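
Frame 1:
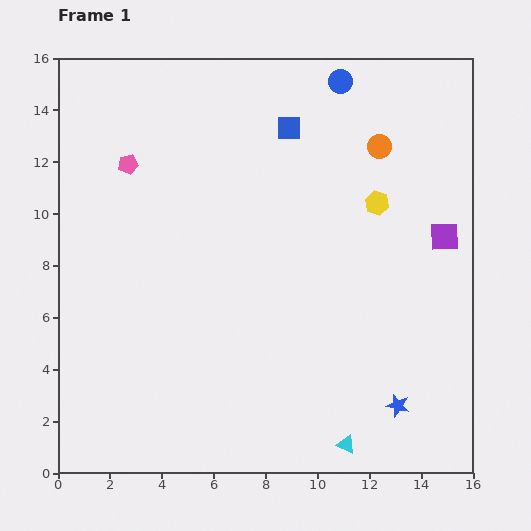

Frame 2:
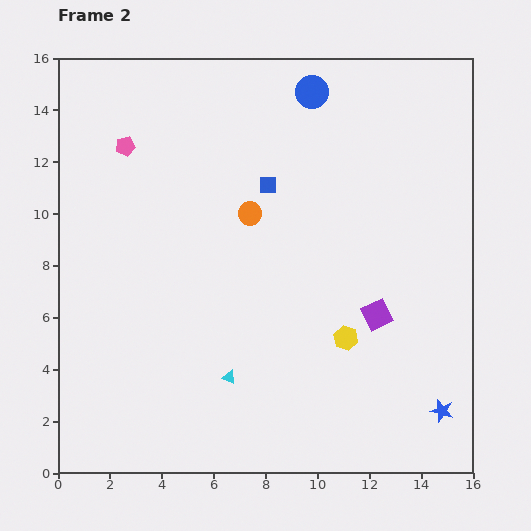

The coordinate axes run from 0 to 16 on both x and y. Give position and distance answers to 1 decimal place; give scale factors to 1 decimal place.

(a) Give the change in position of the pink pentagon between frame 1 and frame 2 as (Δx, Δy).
(-0.1, 0.7)

The pink pentagon was at (2.7, 11.9) in frame 1 and (2.6, 12.6) in frame 2.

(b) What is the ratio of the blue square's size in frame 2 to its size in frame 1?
0.7×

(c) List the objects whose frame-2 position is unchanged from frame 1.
none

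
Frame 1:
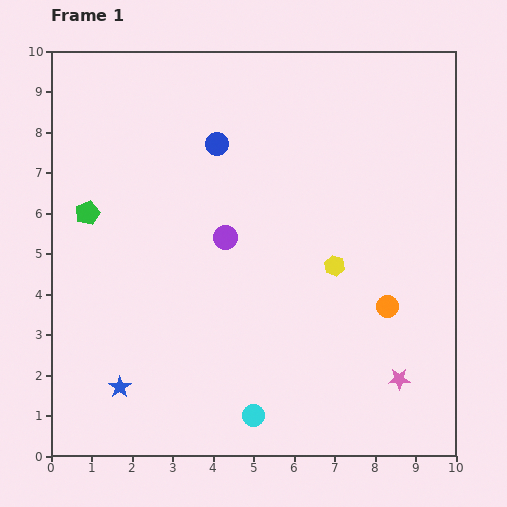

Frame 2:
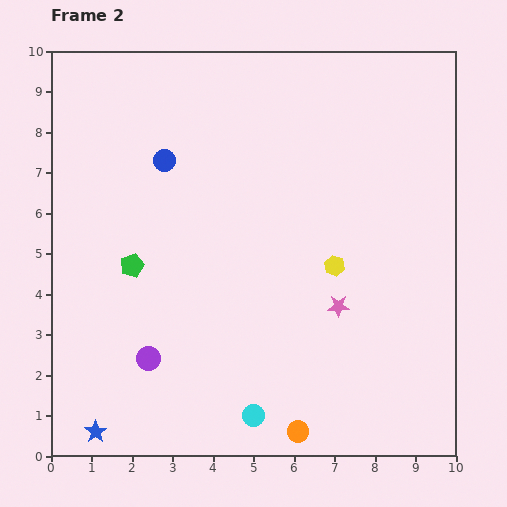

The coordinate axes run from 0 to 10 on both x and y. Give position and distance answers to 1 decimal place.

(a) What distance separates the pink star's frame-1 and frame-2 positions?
2.3

The pink star moved from (8.6, 1.9) to (7.1, 3.7), a distance of √(1.5² + 1.8²) ≈ 2.3.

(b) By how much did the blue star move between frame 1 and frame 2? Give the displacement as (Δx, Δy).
(-0.6, -1.1)

The blue star was at (1.7, 1.7) in frame 1 and (1.1, 0.6) in frame 2.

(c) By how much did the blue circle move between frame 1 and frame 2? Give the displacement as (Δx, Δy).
(-1.3, -0.4)

The blue circle was at (4.1, 7.7) in frame 1 and (2.8, 7.3) in frame 2.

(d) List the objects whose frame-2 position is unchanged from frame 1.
the cyan circle, the yellow hexagon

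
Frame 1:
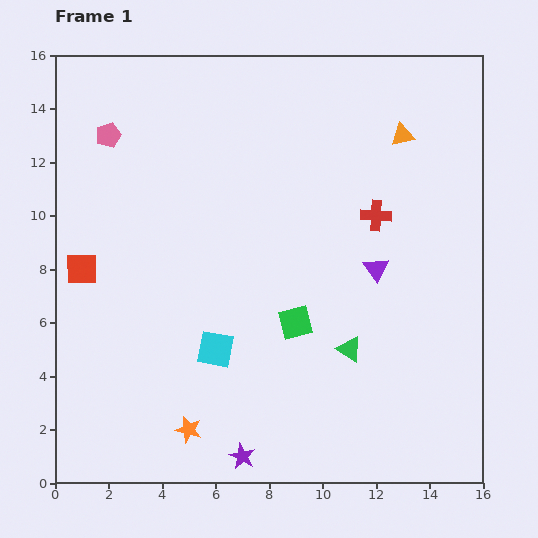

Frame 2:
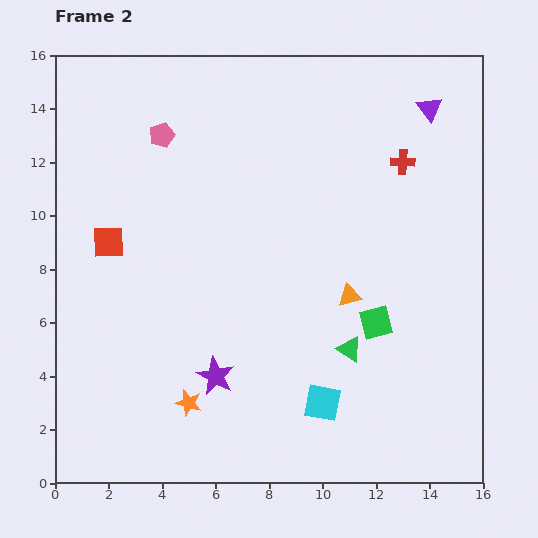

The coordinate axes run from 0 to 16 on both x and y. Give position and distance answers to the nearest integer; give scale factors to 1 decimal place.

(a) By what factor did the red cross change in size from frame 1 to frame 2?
0.8×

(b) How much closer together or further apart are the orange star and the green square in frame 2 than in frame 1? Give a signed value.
+2

Distance in frame 1: 6. Distance in frame 2: 8.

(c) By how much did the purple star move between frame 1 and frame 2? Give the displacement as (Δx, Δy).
(-1, 3)

The purple star was at (7, 1) in frame 1 and (6, 4) in frame 2.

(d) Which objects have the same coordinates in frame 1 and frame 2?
the green triangle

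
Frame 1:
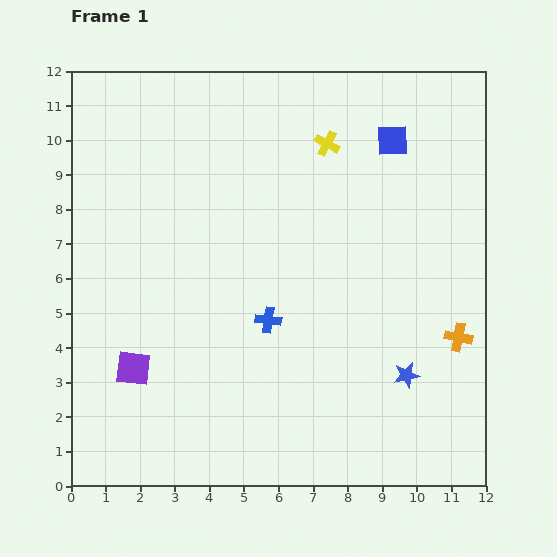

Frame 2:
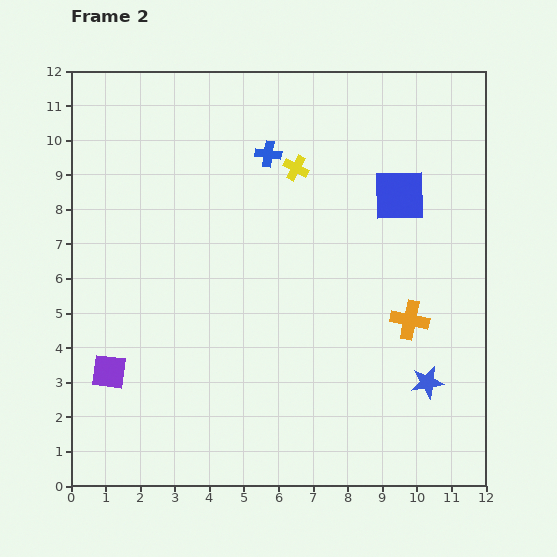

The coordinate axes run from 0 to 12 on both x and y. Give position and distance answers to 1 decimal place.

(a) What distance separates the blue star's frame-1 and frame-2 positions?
0.6

The blue star moved from (9.7, 3.2) to (10.3, 3.0), a distance of √(0.6² + 0.2²) ≈ 0.6.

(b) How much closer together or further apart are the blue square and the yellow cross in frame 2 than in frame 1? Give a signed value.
+1.2

Distance in frame 1: 1.9. Distance in frame 2: 3.1.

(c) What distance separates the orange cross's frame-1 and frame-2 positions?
1.5

The orange cross moved from (11.2, 4.3) to (9.8, 4.8), a distance of √(1.4² + 0.5²) ≈ 1.5.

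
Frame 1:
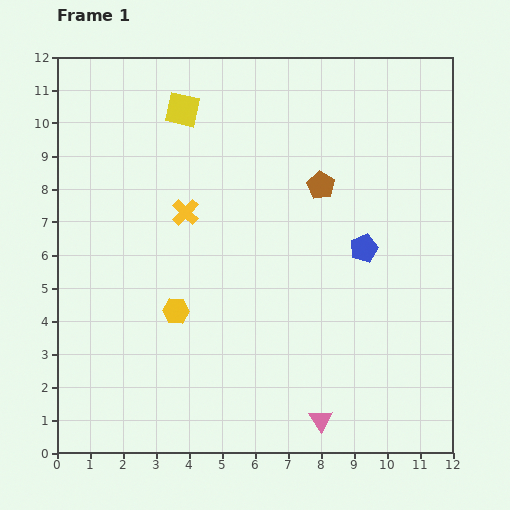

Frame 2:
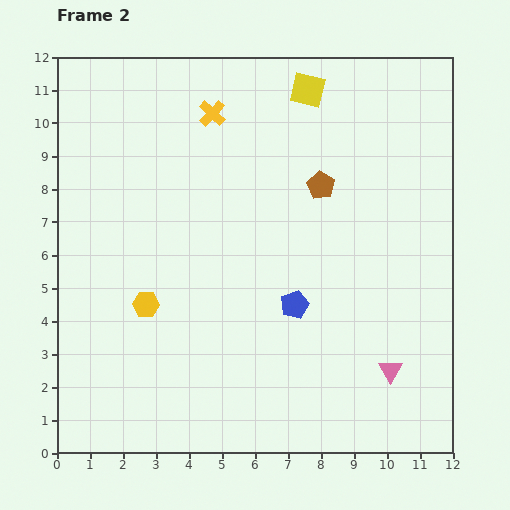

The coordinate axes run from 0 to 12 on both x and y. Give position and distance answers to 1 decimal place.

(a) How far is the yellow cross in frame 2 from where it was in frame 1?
3.1

The yellow cross moved from (3.9, 7.3) to (4.7, 10.3), a distance of √(0.8² + 3.0²) ≈ 3.1.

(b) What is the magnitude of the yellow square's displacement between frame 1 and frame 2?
3.8

The yellow square moved from (3.8, 10.4) to (7.6, 11.0), a distance of √(3.8² + 0.6²) ≈ 3.8.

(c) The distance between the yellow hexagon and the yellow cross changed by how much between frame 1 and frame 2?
+3.1

Distance in frame 1: 3.0. Distance in frame 2: 6.1.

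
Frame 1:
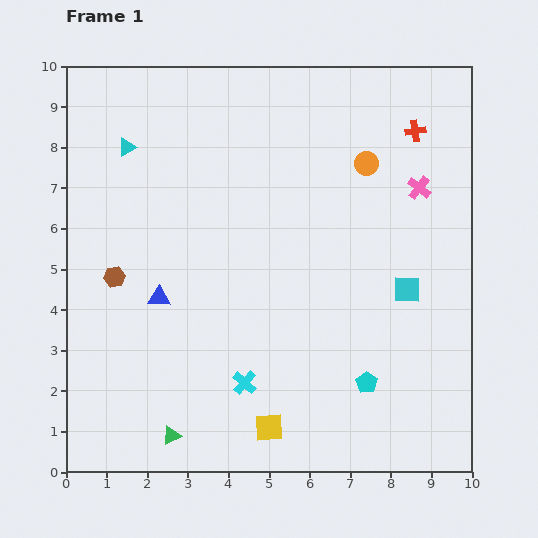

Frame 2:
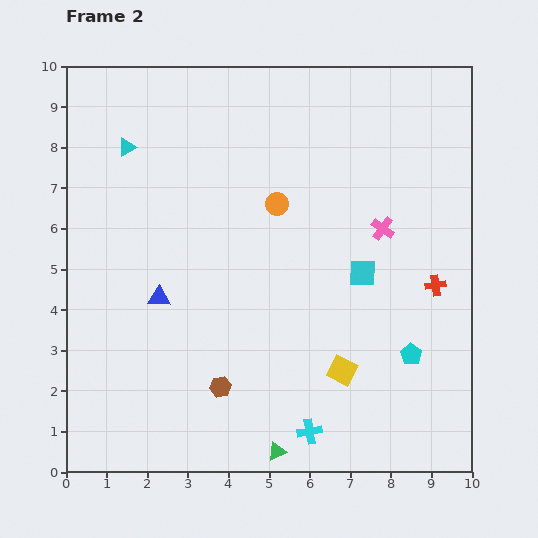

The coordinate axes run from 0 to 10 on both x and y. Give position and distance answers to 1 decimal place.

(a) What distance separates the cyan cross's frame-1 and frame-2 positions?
2.0

The cyan cross moved from (4.4, 2.2) to (6.0, 1.0), a distance of √(1.6² + 1.2²) ≈ 2.0.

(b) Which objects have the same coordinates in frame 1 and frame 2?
the cyan triangle, the blue triangle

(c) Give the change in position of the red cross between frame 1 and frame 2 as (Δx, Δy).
(0.5, -3.8)

The red cross was at (8.6, 8.4) in frame 1 and (9.1, 4.6) in frame 2.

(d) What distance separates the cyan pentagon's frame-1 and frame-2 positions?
1.3

The cyan pentagon moved from (7.4, 2.2) to (8.5, 2.9), a distance of √(1.1² + 0.7²) ≈ 1.3.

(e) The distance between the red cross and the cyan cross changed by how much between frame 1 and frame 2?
-2.7

Distance in frame 1: 7.5. Distance in frame 2: 4.8.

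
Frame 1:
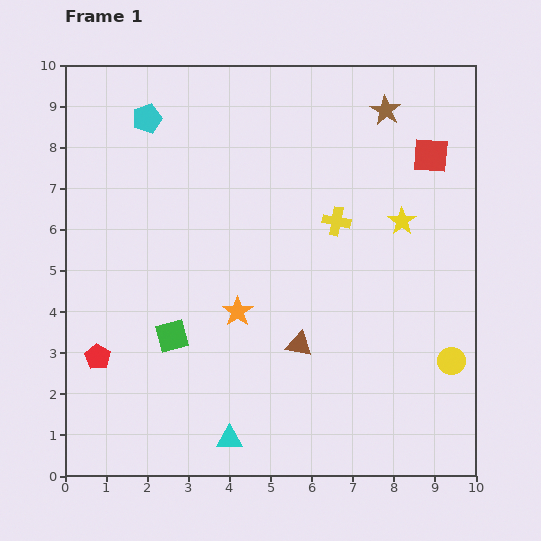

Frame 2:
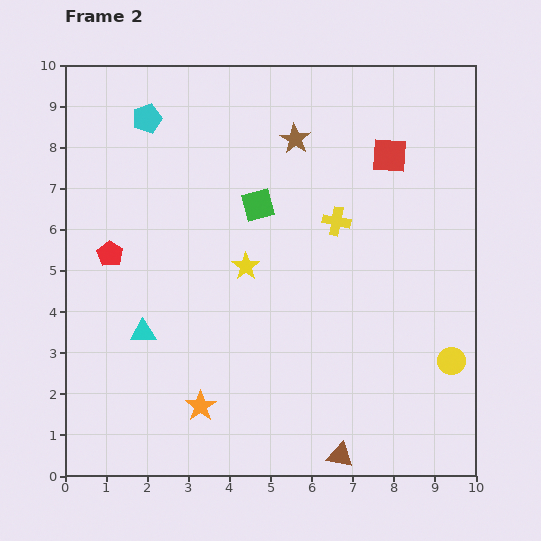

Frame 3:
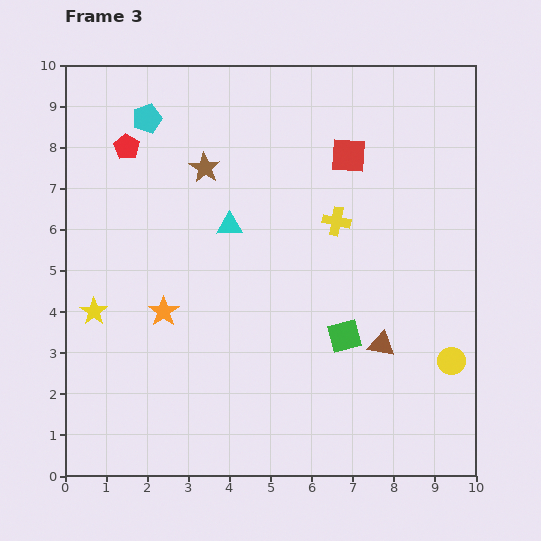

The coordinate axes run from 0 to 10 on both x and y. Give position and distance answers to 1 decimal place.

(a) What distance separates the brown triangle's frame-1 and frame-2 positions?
2.9

The brown triangle moved from (5.7, 3.2) to (6.7, 0.5), a distance of √(1.0² + 2.7²) ≈ 2.9.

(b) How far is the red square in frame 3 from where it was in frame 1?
2.0

The red square moved from (8.9, 7.8) to (6.9, 7.8), a distance of √(2.0² + 0.0²) ≈ 2.0.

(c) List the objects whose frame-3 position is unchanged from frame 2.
the cyan pentagon, the yellow cross, the yellow circle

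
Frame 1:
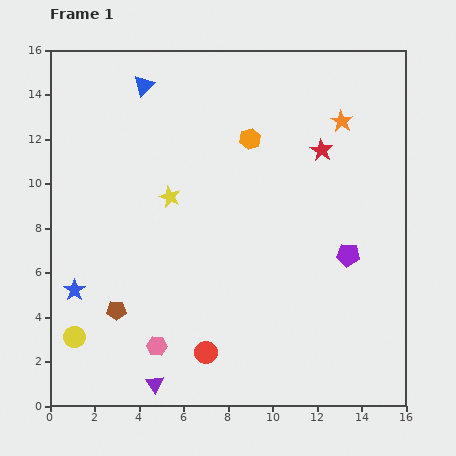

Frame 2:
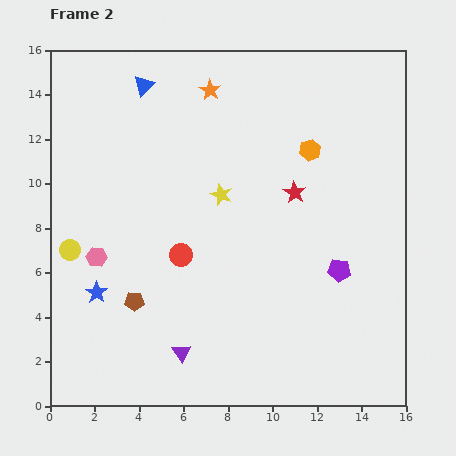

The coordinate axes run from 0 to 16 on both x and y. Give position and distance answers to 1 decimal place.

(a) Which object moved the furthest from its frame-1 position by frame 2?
the orange star

(moved 6.1; next 4.8)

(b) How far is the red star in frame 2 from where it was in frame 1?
2.2

The red star moved from (12.2, 11.5) to (11.0, 9.6), a distance of √(1.2² + 1.9²) ≈ 2.2.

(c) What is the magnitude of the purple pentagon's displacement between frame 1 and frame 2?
0.8

The purple pentagon moved from (13.4, 6.8) to (13.0, 6.1), a distance of √(0.4² + 0.7²) ≈ 0.8.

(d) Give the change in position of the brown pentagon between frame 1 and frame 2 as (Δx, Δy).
(0.8, 0.4)

The brown pentagon was at (3.0, 4.3) in frame 1 and (3.8, 4.7) in frame 2.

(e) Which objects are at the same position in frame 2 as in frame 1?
the blue triangle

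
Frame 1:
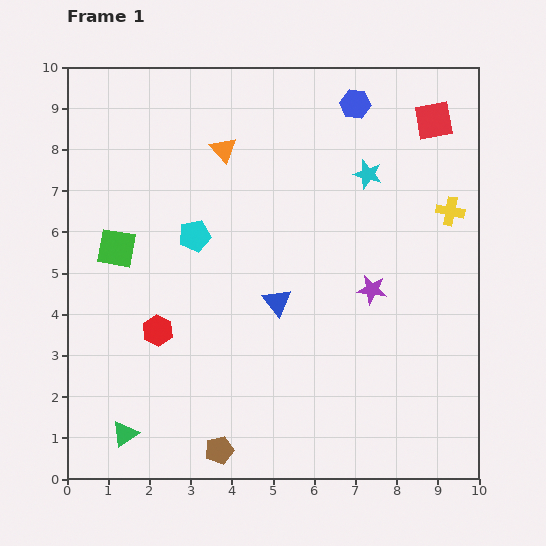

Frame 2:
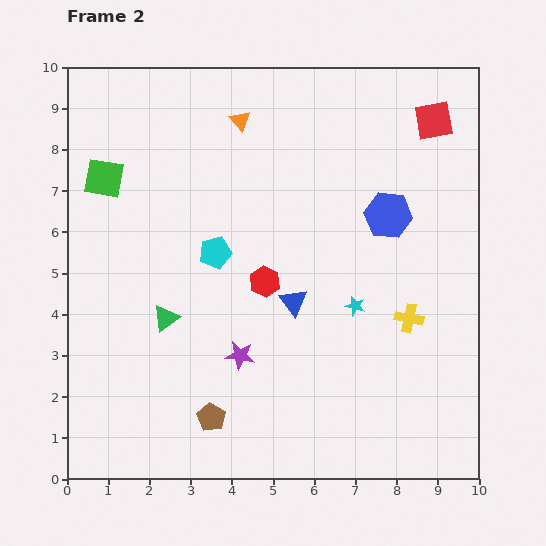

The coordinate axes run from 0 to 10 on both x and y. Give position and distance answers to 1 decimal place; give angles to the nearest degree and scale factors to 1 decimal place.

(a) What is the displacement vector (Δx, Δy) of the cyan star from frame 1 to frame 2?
(-0.3, -3.2)

The cyan star was at (7.3, 7.4) in frame 1 and (7.0, 4.2) in frame 2.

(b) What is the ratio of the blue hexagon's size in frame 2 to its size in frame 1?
1.5×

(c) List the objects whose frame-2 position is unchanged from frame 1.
the red square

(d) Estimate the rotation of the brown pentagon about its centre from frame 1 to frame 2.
26° counter-clockwise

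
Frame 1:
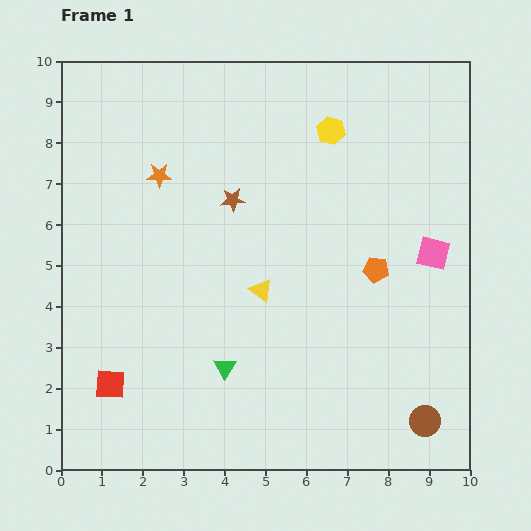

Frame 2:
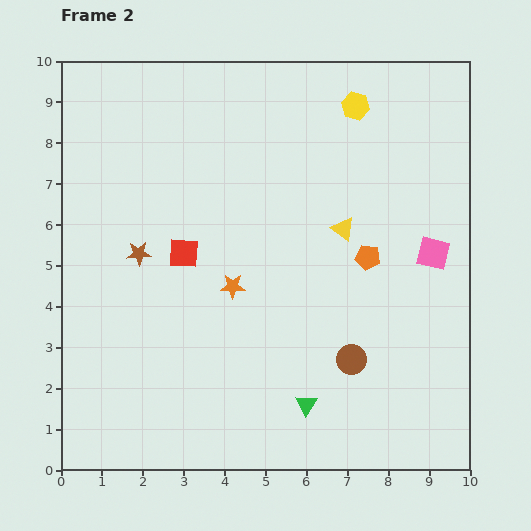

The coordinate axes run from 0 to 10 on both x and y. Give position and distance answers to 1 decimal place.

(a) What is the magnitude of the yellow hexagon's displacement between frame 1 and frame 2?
0.8

The yellow hexagon moved from (6.6, 8.3) to (7.2, 8.9), a distance of √(0.6² + 0.6²) ≈ 0.8.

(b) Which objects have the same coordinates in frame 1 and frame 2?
the pink square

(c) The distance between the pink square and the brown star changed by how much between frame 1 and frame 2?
+2.1

Distance in frame 1: 5.1. Distance in frame 2: 7.2.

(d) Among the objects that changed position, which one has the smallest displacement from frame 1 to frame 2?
the orange pentagon

(moved 0.4)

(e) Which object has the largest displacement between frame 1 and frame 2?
the red square

(moved 3.7; next 3.2)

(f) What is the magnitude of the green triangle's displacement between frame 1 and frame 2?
2.2

The green triangle moved from (4.0, 2.5) to (6.0, 1.6), a distance of √(2.0² + 0.9²) ≈ 2.2.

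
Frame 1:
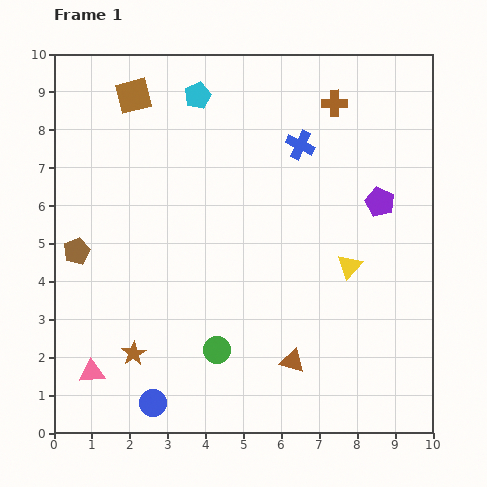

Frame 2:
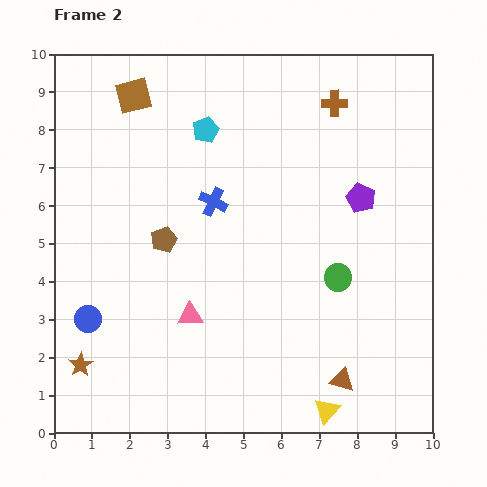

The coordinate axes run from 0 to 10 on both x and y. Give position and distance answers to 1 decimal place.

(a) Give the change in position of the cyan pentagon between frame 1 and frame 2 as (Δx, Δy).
(0.2, -0.9)

The cyan pentagon was at (3.8, 8.9) in frame 1 and (4.0, 8.0) in frame 2.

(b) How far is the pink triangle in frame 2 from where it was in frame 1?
3.0

The pink triangle moved from (1.0, 1.6) to (3.6, 3.1), a distance of √(2.6² + 1.5²) ≈ 3.0.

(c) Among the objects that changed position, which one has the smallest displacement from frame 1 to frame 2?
the purple pentagon

(moved 0.5)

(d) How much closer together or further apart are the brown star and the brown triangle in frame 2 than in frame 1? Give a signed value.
+2.7

Distance in frame 1: 4.2. Distance in frame 2: 6.9.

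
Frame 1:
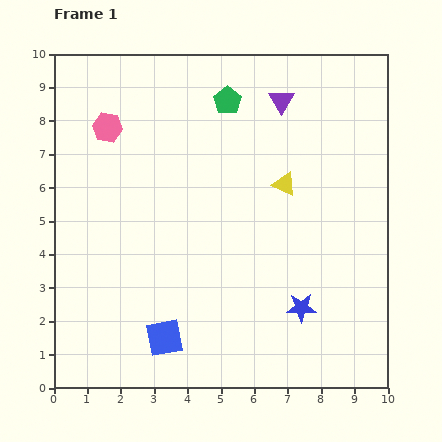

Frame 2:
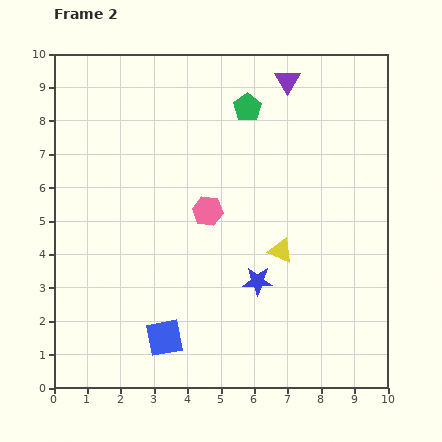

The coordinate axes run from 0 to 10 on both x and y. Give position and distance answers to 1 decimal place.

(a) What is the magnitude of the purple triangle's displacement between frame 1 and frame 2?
0.6

The purple triangle moved from (6.8, 8.6) to (7.0, 9.2), a distance of √(0.2² + 0.6²) ≈ 0.6.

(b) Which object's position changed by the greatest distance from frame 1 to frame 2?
the pink hexagon

(moved 3.9; next 2.0)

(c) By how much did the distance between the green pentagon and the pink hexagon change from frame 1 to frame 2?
-0.4

Distance in frame 1: 3.7. Distance in frame 2: 3.3.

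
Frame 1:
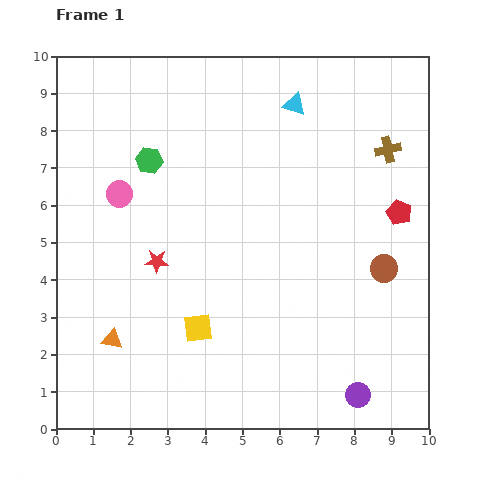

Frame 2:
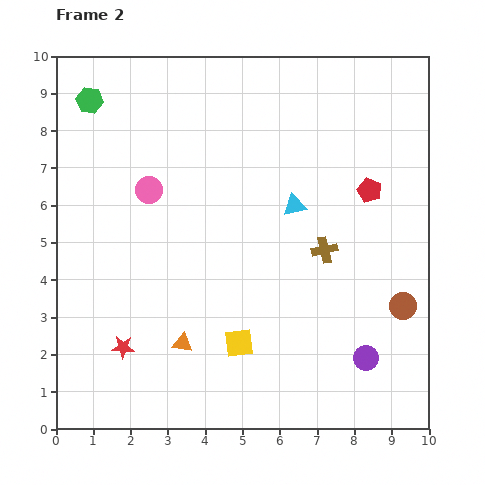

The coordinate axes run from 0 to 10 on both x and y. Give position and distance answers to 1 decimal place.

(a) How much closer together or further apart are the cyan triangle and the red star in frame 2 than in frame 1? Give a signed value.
+0.4

Distance in frame 1: 5.6. Distance in frame 2: 6.0.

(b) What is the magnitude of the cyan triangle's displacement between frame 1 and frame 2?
2.7

The cyan triangle moved from (6.4, 8.7) to (6.4, 6.0), a distance of √(0.0² + 2.7²) ≈ 2.7.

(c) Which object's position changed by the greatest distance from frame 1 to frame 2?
the brown cross

(moved 3.2; next 2.7)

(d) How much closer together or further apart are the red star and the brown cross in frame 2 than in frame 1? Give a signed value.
-0.9

Distance in frame 1: 6.9. Distance in frame 2: 6.0.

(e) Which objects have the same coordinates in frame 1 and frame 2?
none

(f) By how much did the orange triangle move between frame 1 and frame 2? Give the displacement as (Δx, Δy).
(1.9, -0.1)

The orange triangle was at (1.5, 2.4) in frame 1 and (3.4, 2.3) in frame 2.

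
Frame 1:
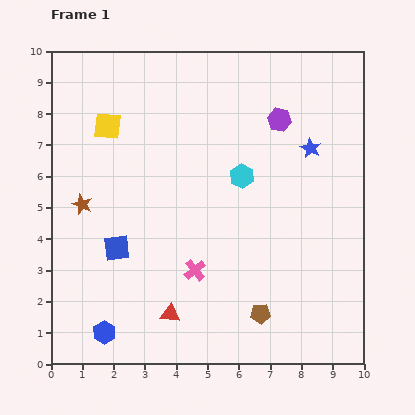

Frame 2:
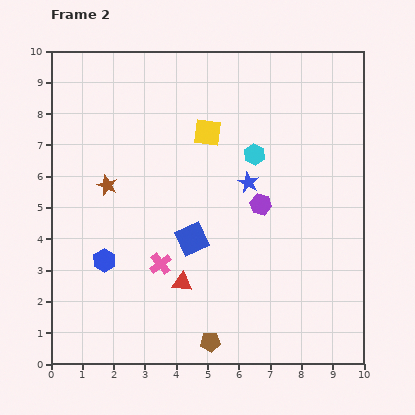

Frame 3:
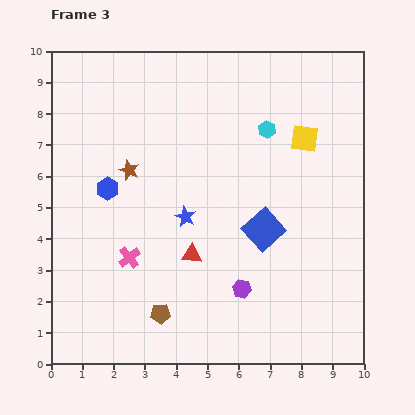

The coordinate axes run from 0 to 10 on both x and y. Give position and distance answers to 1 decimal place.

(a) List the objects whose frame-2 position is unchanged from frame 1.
none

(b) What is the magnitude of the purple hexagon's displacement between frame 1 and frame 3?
5.5

The purple hexagon moved from (7.3, 7.8) to (6.1, 2.4), a distance of √(1.2² + 5.4²) ≈ 5.5.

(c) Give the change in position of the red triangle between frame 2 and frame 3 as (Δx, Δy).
(0.3, 0.9)

The red triangle was at (4.2, 2.6) in frame 2 and (4.5, 3.5) in frame 3.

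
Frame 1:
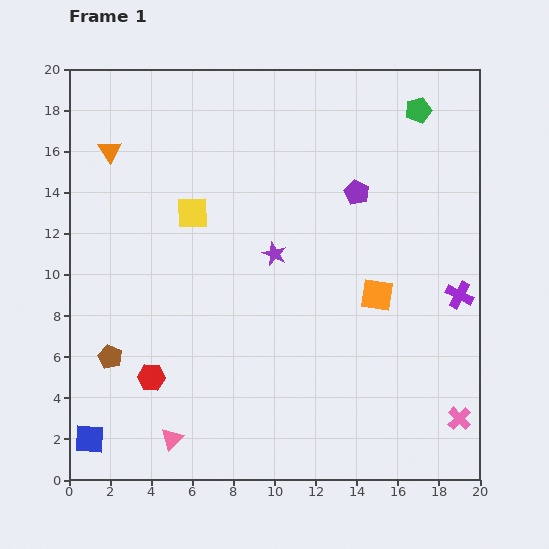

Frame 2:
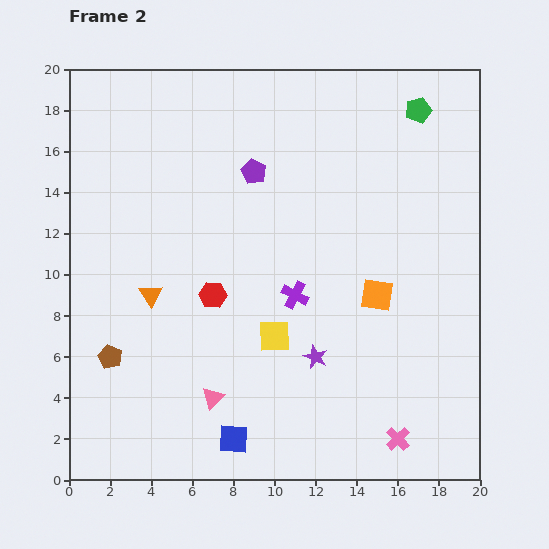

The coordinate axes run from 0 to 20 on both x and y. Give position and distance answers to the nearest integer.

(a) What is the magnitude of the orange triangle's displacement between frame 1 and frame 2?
7

The orange triangle moved from (2, 16) to (4, 9), a distance of √(2² + 7²) ≈ 7.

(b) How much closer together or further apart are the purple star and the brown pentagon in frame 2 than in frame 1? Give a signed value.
+1

Distance in frame 1: 9. Distance in frame 2: 10.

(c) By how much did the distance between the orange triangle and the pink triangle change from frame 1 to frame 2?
-8

Distance in frame 1: 14. Distance in frame 2: 6.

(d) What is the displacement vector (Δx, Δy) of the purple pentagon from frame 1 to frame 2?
(-5, 1)

The purple pentagon was at (14, 14) in frame 1 and (9, 15) in frame 2.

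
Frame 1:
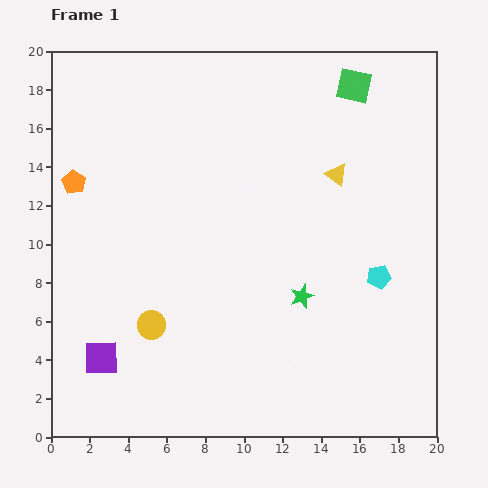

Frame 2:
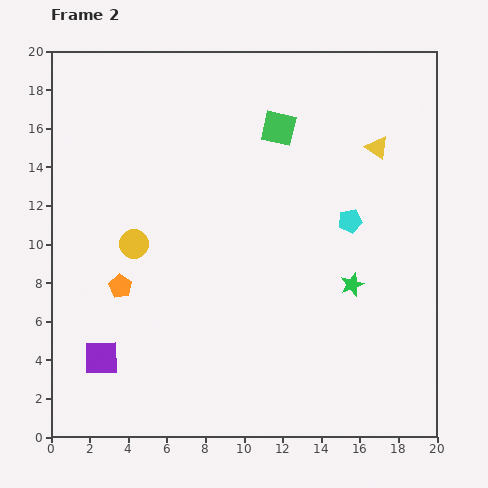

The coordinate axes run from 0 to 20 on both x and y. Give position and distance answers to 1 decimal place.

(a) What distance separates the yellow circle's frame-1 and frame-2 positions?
4.3

The yellow circle moved from (5.2, 5.8) to (4.3, 10.0), a distance of √(0.9² + 4.2²) ≈ 4.3.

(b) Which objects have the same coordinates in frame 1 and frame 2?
the purple square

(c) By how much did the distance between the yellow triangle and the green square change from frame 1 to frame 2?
+0.5

Distance in frame 1: 4.7. Distance in frame 2: 5.2.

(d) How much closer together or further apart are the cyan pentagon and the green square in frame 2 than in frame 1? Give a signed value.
-3.9

Distance in frame 1: 10.0. Distance in frame 2: 6.1.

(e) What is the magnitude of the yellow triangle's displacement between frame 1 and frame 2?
2.5

The yellow triangle moved from (14.8, 13.6) to (16.9, 15.0), a distance of √(2.1² + 1.4²) ≈ 2.5.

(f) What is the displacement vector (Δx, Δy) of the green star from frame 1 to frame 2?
(2.6, 0.6)

The green star was at (13.0, 7.3) in frame 1 and (15.6, 7.9) in frame 2.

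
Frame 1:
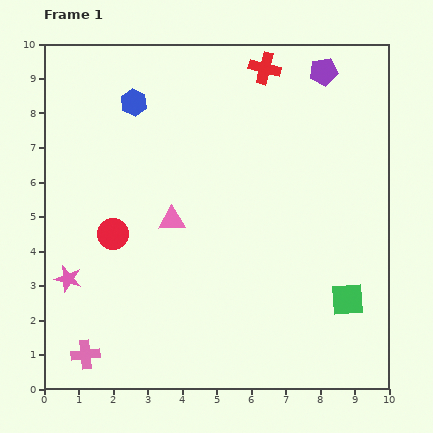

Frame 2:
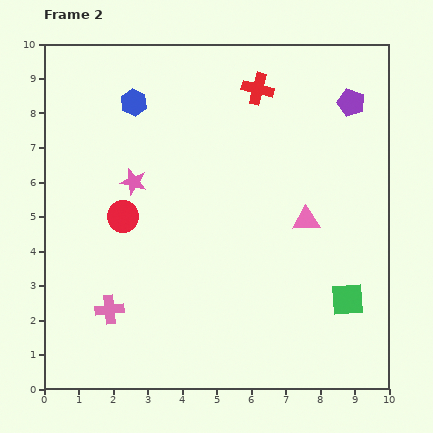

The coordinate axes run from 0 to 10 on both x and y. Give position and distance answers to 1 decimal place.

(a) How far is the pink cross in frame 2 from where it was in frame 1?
1.5

The pink cross moved from (1.2, 1.0) to (1.9, 2.3), a distance of √(0.7² + 1.3²) ≈ 1.5.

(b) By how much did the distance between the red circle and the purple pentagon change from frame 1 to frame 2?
-0.3

Distance in frame 1: 7.7. Distance in frame 2: 7.4.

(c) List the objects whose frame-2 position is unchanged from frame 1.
the blue hexagon, the green square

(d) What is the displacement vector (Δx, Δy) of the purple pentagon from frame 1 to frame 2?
(0.8, -0.9)

The purple pentagon was at (8.1, 9.2) in frame 1 and (8.9, 8.3) in frame 2.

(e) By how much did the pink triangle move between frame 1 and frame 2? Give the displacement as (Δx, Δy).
(3.9, 0.0)

The pink triangle was at (3.7, 4.9) in frame 1 and (7.6, 4.9) in frame 2.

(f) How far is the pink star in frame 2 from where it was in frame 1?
3.4

The pink star moved from (0.7, 3.2) to (2.6, 6.0), a distance of √(1.9² + 2.8²) ≈ 3.4.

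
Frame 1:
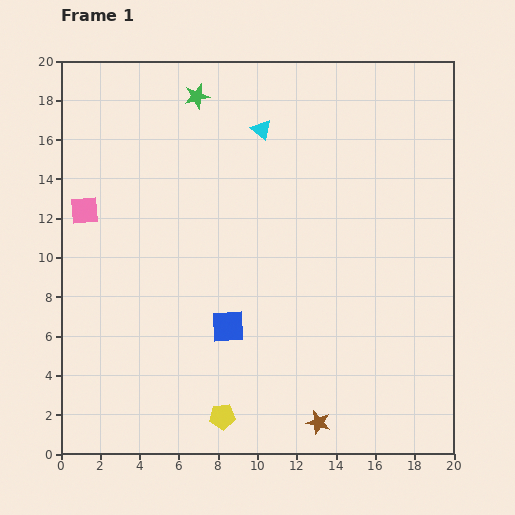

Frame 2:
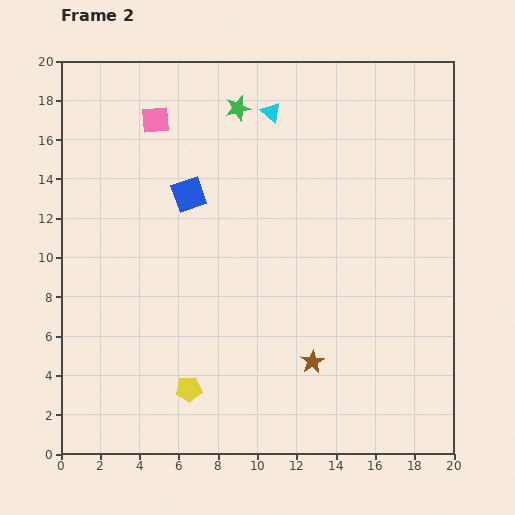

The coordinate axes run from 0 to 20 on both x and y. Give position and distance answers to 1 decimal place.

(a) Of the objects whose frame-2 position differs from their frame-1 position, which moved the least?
the cyan triangle

(moved 1.0)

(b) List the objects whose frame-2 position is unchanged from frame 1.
none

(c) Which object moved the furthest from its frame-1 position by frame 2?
the blue square

(moved 7.0; next 5.8)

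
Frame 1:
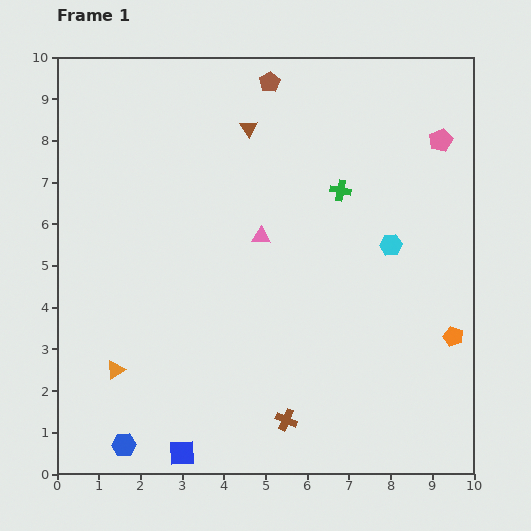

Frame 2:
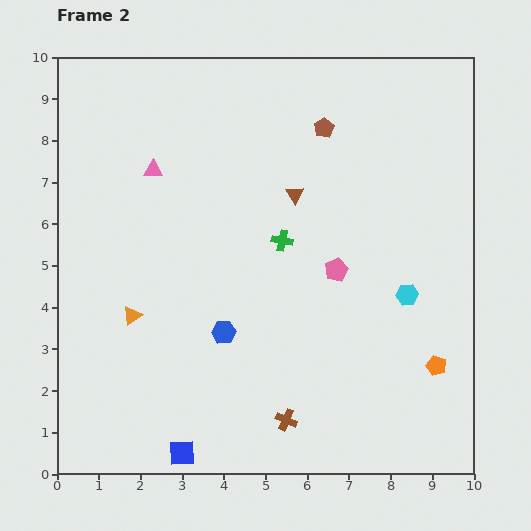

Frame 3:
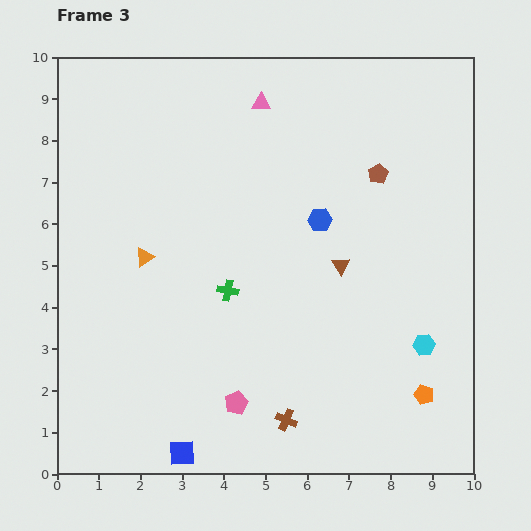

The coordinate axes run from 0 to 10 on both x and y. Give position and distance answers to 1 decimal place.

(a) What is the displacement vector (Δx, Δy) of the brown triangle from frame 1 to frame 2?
(1.1, -1.6)

The brown triangle was at (4.6, 8.3) in frame 1 and (5.7, 6.7) in frame 2.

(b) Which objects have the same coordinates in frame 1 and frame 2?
the brown cross, the blue square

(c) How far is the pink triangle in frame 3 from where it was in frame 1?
3.2

The pink triangle moved from (4.9, 5.7) to (4.9, 8.9), a distance of √(0.0² + 3.2²) ≈ 3.2.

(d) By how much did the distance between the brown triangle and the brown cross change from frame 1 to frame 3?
-3.2

Distance in frame 1: 7.1. Distance in frame 3: 3.9.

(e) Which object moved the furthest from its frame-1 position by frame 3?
the pink pentagon

(moved 8.0; next 7.2)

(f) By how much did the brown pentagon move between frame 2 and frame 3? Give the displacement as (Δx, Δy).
(1.3, -1.1)

The brown pentagon was at (6.4, 8.3) in frame 2 and (7.7, 7.2) in frame 3.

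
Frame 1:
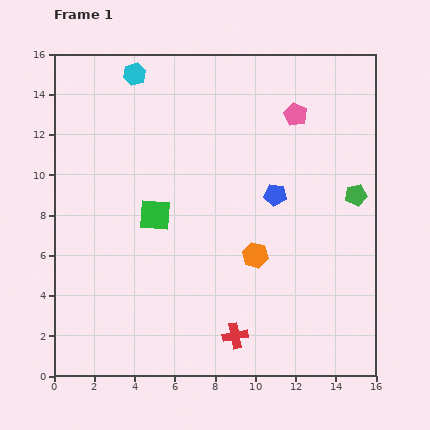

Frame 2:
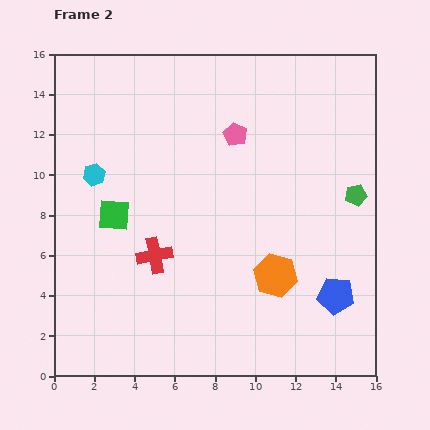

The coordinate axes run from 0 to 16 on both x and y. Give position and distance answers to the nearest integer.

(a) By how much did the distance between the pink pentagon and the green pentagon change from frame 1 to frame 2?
+2

Distance in frame 1: 5. Distance in frame 2: 7.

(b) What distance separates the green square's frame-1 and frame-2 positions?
2

The green square moved from (5, 8) to (3, 8), a distance of √(2² + 0²) ≈ 2.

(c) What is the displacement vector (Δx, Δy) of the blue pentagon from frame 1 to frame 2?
(3, -5)

The blue pentagon was at (11, 9) in frame 1 and (14, 4) in frame 2.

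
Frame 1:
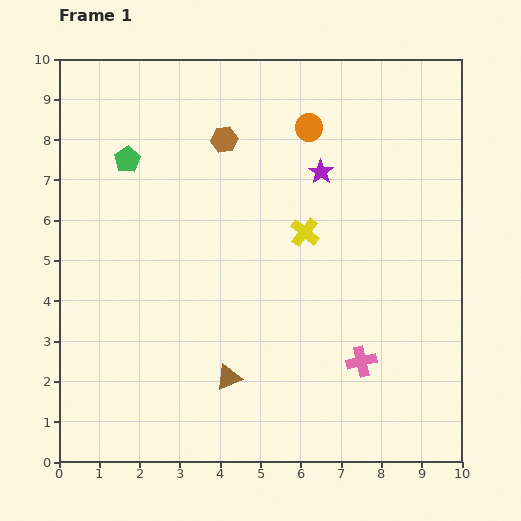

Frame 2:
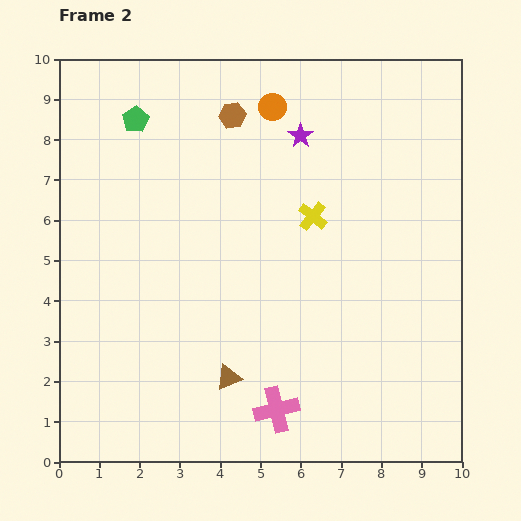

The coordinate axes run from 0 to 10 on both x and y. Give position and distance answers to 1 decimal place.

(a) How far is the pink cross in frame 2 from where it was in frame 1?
2.4

The pink cross moved from (7.5, 2.5) to (5.4, 1.3), a distance of √(2.1² + 1.2²) ≈ 2.4.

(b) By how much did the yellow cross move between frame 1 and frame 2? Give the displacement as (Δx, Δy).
(0.2, 0.4)

The yellow cross was at (6.1, 5.7) in frame 1 and (6.3, 6.1) in frame 2.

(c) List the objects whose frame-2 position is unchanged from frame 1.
the brown triangle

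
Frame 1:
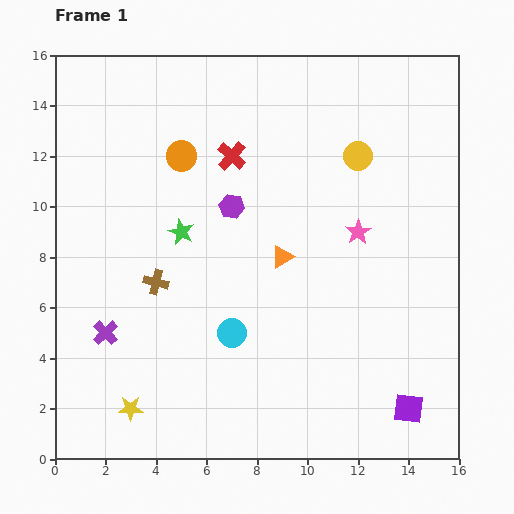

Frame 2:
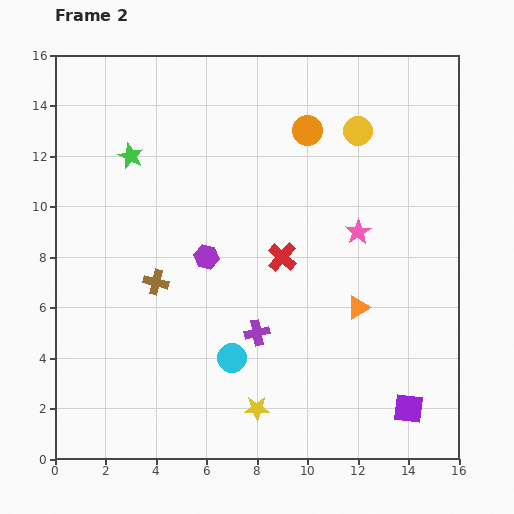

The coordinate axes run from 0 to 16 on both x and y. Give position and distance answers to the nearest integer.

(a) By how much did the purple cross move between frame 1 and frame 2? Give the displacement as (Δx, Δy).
(6, 0)

The purple cross was at (2, 5) in frame 1 and (8, 5) in frame 2.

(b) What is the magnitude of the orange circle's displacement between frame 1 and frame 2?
5

The orange circle moved from (5, 12) to (10, 13), a distance of √(5² + 1²) ≈ 5.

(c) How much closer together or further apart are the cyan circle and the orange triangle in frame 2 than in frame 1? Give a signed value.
+1

Distance in frame 1: 4. Distance in frame 2: 5.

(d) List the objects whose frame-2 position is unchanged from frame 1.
the pink star, the brown cross, the purple square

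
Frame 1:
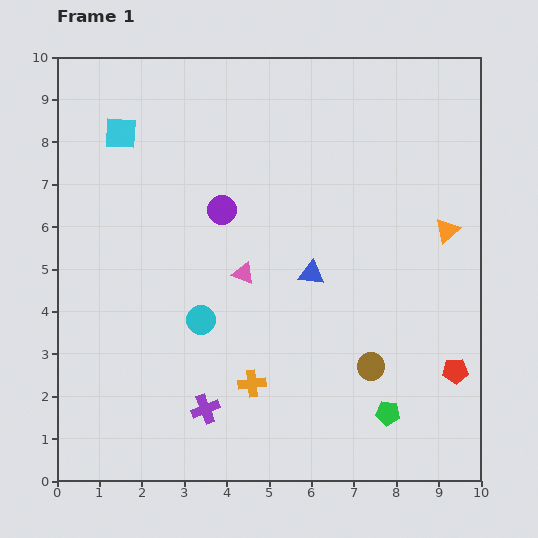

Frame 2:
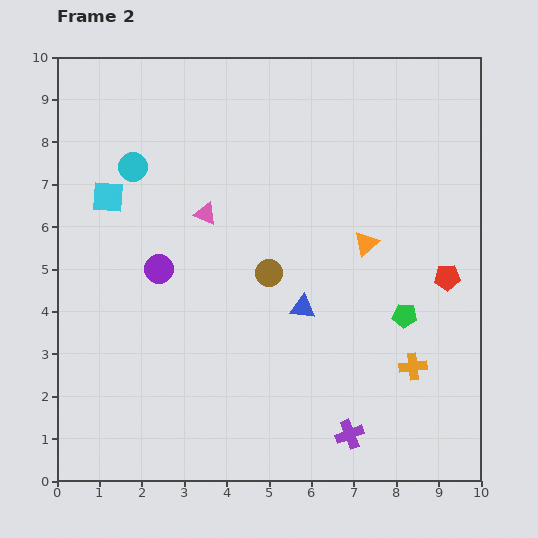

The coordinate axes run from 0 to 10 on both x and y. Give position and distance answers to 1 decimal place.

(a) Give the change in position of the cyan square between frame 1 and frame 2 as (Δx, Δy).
(-0.3, -1.5)

The cyan square was at (1.5, 8.2) in frame 1 and (1.2, 6.7) in frame 2.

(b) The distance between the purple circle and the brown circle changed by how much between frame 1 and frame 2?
-2.5

Distance in frame 1: 5.1. Distance in frame 2: 2.6.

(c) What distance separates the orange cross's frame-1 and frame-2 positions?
3.8

The orange cross moved from (4.6, 2.3) to (8.4, 2.7), a distance of √(3.8² + 0.4²) ≈ 3.8.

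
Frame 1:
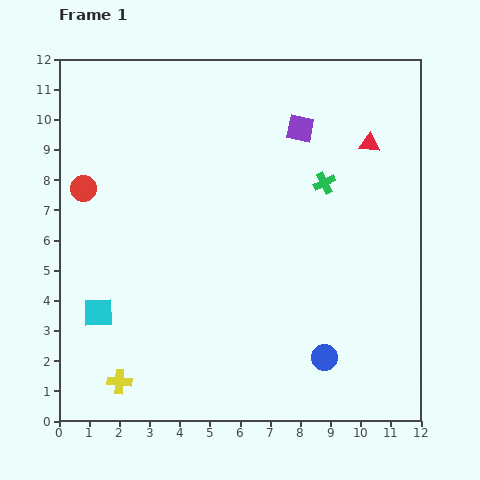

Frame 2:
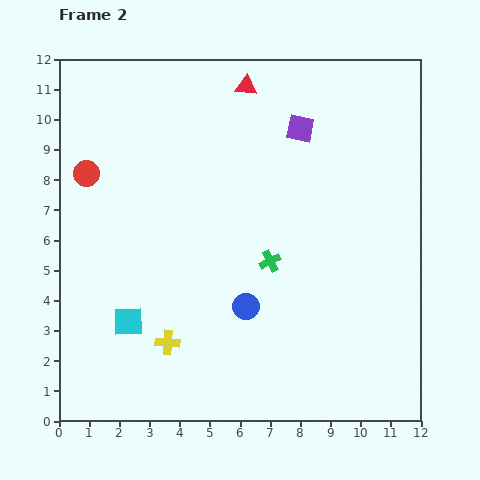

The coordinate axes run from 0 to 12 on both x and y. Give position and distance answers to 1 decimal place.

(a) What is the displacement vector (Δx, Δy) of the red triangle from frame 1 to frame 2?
(-4.1, 1.9)

The red triangle was at (10.3, 9.2) in frame 1 and (6.2, 11.1) in frame 2.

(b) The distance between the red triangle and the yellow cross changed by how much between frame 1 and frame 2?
-2.6

Distance in frame 1: 11.5. Distance in frame 2: 8.9.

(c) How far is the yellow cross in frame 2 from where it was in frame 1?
2.1

The yellow cross moved from (2.0, 1.3) to (3.6, 2.6), a distance of √(1.6² + 1.3²) ≈ 2.1.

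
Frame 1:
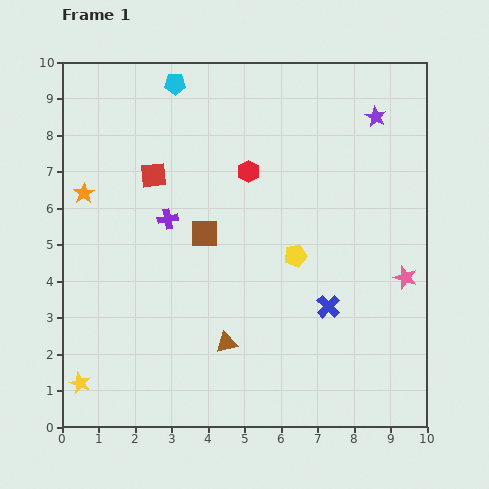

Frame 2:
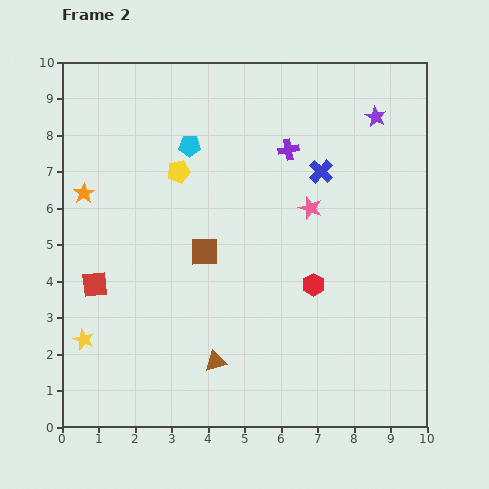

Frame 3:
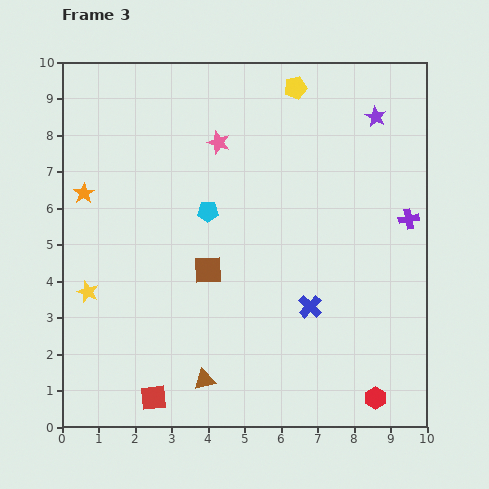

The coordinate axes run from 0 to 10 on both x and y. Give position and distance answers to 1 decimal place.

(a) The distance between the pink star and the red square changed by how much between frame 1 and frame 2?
-1.1

Distance in frame 1: 7.4. Distance in frame 2: 6.3.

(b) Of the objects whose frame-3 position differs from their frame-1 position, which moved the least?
the blue cross

(moved 0.5)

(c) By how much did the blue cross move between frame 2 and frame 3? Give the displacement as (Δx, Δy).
(-0.3, -3.7)

The blue cross was at (7.1, 7.0) in frame 2 and (6.8, 3.3) in frame 3.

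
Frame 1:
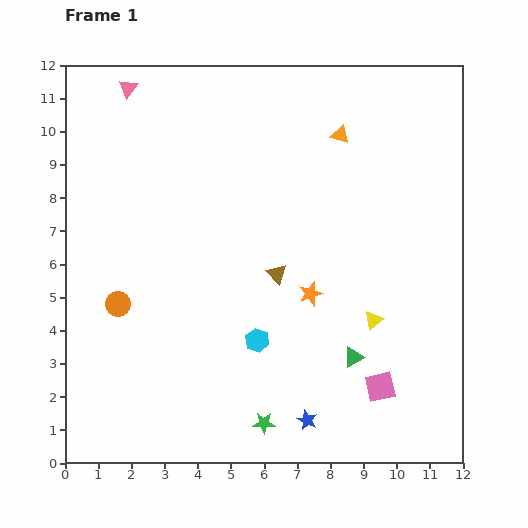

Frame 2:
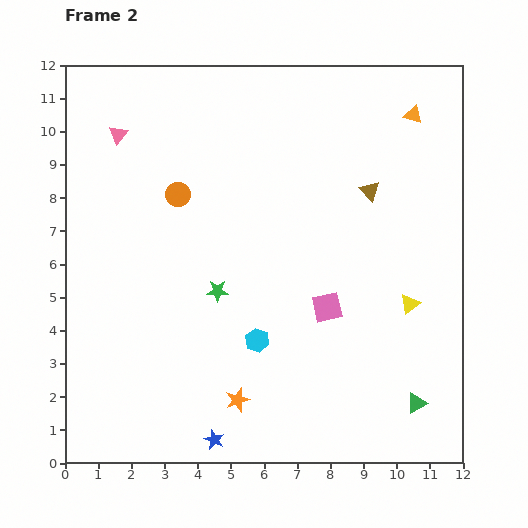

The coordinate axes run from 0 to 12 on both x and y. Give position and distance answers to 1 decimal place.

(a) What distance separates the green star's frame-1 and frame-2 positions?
4.2

The green star moved from (6.0, 1.2) to (4.6, 5.2), a distance of √(1.4² + 4.0²) ≈ 4.2.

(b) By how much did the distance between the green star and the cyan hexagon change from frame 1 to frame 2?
-0.6

Distance in frame 1: 2.5. Distance in frame 2: 1.9.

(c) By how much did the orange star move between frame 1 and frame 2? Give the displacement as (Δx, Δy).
(-2.2, -3.2)

The orange star was at (7.4, 5.1) in frame 1 and (5.2, 1.9) in frame 2.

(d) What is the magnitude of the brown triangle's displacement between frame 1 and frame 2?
3.8

The brown triangle moved from (6.4, 5.7) to (9.2, 8.2), a distance of √(2.8² + 2.5²) ≈ 3.8.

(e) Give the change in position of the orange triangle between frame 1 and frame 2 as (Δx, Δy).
(2.2, 0.6)

The orange triangle was at (8.3, 9.9) in frame 1 and (10.5, 10.5) in frame 2.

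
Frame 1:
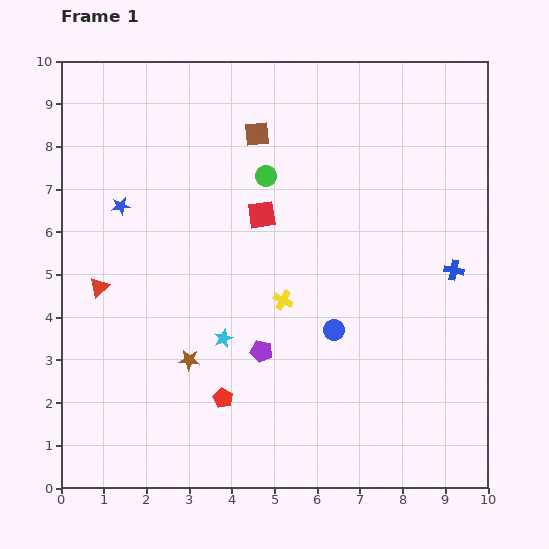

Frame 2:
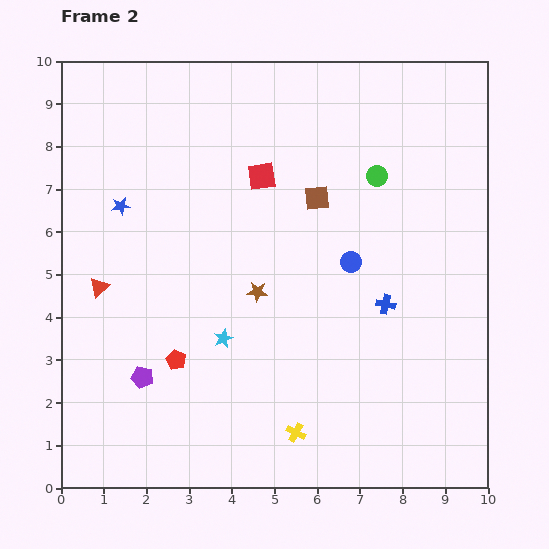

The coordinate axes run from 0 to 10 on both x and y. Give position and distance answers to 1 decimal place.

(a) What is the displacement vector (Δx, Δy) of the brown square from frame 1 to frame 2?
(1.4, -1.5)

The brown square was at (4.6, 8.3) in frame 1 and (6.0, 6.8) in frame 2.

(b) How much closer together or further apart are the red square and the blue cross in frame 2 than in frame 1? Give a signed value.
-0.5

Distance in frame 1: 4.7. Distance in frame 2: 4.2.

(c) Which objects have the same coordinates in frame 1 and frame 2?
the cyan star, the red triangle, the blue star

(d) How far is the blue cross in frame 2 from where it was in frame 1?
1.8

The blue cross moved from (9.2, 5.1) to (7.6, 4.3), a distance of √(1.6² + 0.8²) ≈ 1.8.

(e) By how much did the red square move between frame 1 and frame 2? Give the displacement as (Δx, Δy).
(0.0, 0.9)

The red square was at (4.7, 6.4) in frame 1 and (4.7, 7.3) in frame 2.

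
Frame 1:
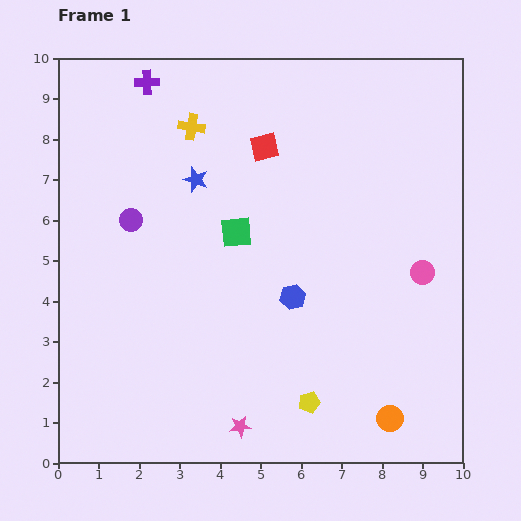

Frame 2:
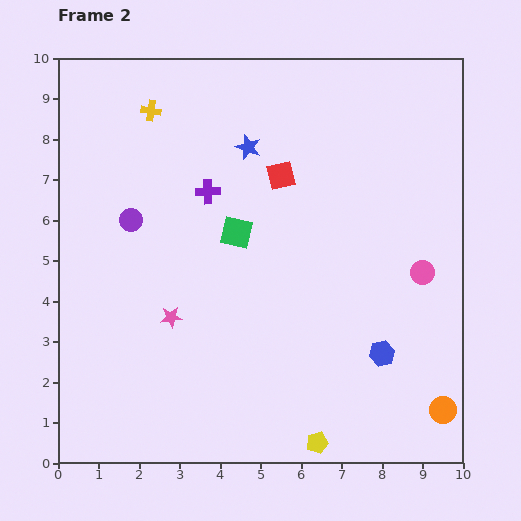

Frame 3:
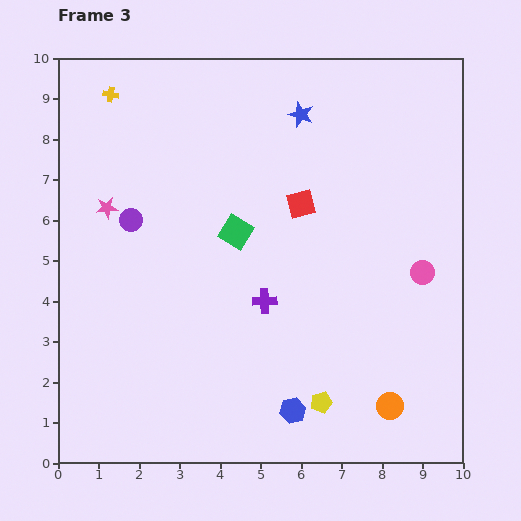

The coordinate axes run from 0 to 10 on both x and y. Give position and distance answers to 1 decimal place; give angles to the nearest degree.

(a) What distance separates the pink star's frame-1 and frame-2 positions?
3.2

The pink star moved from (4.5, 0.9) to (2.8, 3.6), a distance of √(1.7² + 2.7²) ≈ 3.2.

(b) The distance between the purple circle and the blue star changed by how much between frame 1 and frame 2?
+1.5

Distance in frame 1: 1.9. Distance in frame 2: 3.4.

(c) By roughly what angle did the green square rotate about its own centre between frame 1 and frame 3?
37° clockwise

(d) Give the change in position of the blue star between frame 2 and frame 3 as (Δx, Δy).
(1.3, 0.8)

The blue star was at (4.7, 7.8) in frame 2 and (6.0, 8.6) in frame 3.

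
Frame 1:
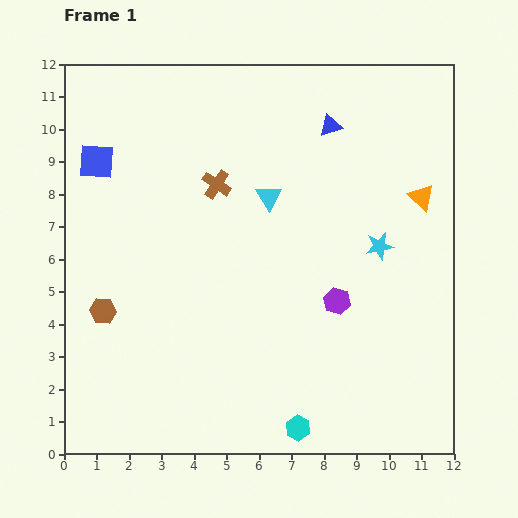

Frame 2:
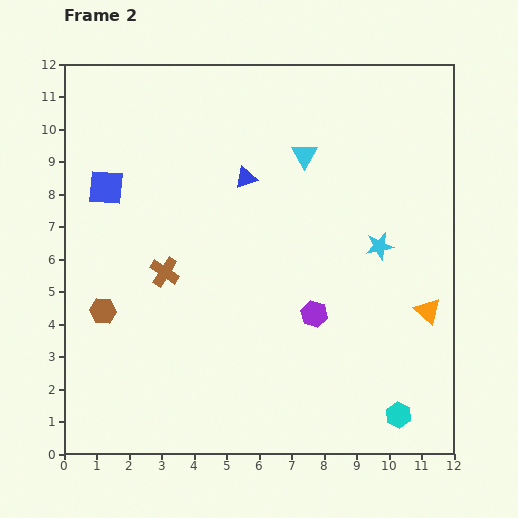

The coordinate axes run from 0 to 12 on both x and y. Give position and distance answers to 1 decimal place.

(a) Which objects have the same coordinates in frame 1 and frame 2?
the cyan star, the brown hexagon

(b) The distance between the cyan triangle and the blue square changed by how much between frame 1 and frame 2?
+0.8

Distance in frame 1: 5.4. Distance in frame 2: 6.2.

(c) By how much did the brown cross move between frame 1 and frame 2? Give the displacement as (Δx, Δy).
(-1.6, -2.7)

The brown cross was at (4.7, 8.3) in frame 1 and (3.1, 5.6) in frame 2.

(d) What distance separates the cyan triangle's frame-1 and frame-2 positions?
1.7

The cyan triangle moved from (6.3, 7.9) to (7.4, 9.2), a distance of √(1.1² + 1.3²) ≈ 1.7.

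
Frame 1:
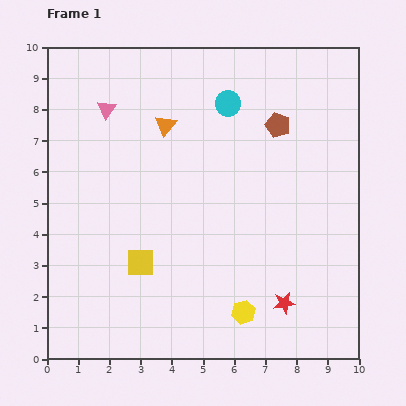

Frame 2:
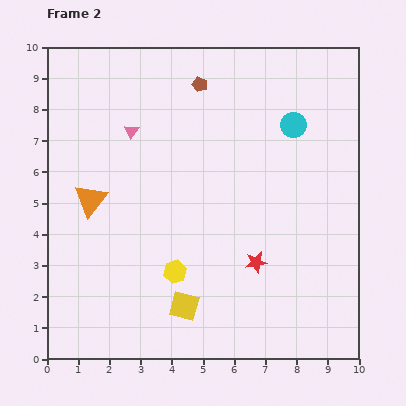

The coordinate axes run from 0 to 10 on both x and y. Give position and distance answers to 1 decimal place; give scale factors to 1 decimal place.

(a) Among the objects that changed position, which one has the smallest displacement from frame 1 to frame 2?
the pink triangle

(moved 1.1)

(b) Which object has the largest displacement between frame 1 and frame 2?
the orange triangle

(moved 3.4; next 2.8)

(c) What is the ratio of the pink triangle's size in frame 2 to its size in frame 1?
0.8×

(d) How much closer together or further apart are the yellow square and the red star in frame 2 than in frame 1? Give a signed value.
-2.1

Distance in frame 1: 4.8. Distance in frame 2: 2.7.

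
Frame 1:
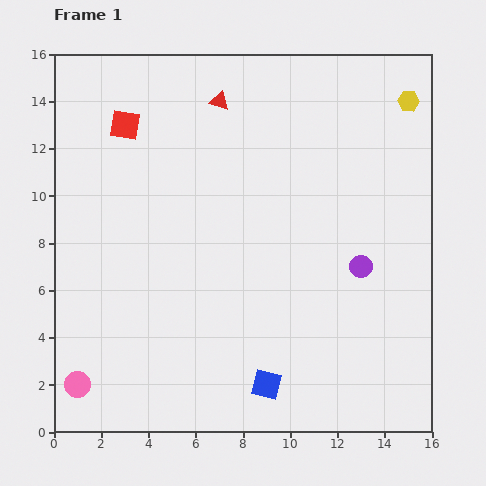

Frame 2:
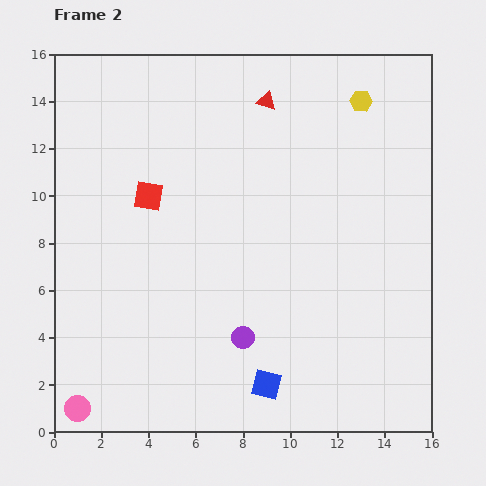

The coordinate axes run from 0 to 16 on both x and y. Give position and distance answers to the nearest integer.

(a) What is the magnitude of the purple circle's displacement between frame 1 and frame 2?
6

The purple circle moved from (13, 7) to (8, 4), a distance of √(5² + 3²) ≈ 6.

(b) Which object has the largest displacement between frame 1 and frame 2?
the purple circle

(moved 6; next 3)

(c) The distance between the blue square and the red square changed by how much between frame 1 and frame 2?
-4

Distance in frame 1: 13. Distance in frame 2: 9.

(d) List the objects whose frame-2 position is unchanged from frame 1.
the blue square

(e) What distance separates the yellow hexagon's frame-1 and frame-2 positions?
2

The yellow hexagon moved from (15, 14) to (13, 14), a distance of √(2² + 0²) ≈ 2.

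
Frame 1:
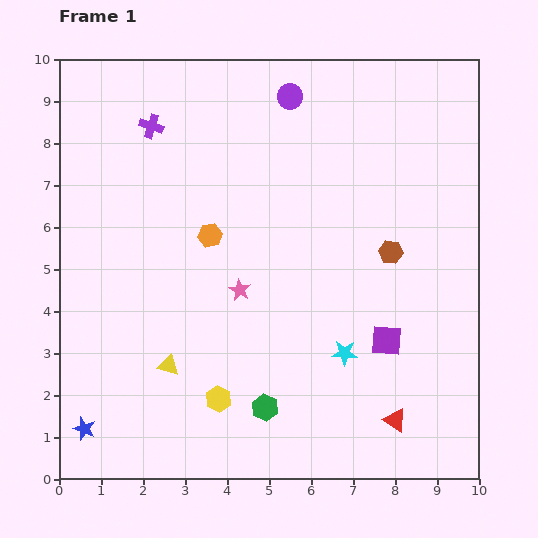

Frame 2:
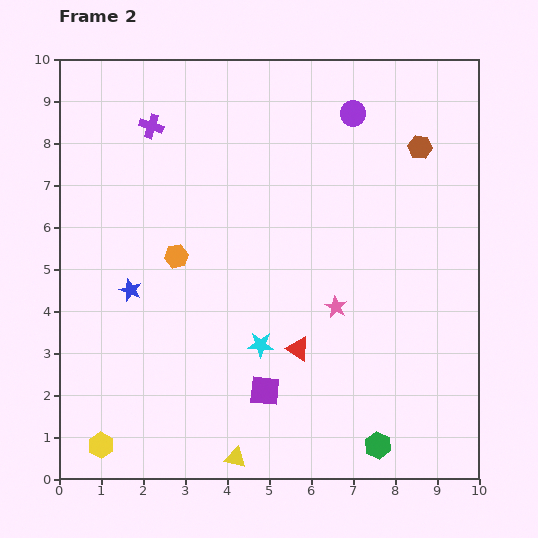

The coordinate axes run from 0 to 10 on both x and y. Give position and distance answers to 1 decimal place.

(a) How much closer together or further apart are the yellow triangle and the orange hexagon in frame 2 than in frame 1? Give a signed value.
+1.7

Distance in frame 1: 3.3. Distance in frame 2: 5.0.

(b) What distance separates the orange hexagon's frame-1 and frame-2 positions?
0.9

The orange hexagon moved from (3.6, 5.8) to (2.8, 5.3), a distance of √(0.8² + 0.5²) ≈ 0.9.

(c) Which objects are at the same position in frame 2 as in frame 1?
the purple cross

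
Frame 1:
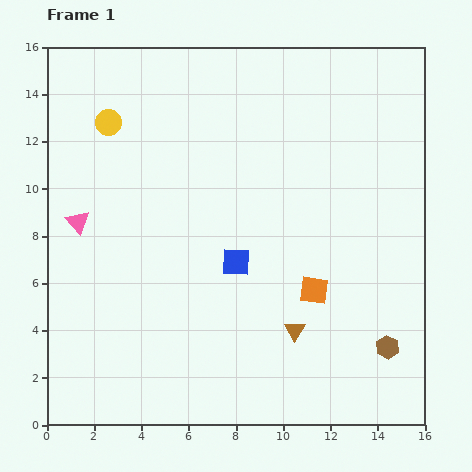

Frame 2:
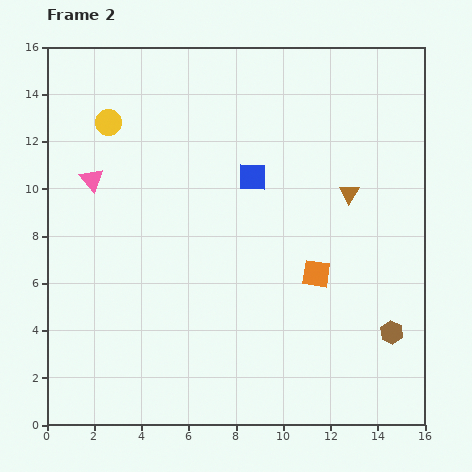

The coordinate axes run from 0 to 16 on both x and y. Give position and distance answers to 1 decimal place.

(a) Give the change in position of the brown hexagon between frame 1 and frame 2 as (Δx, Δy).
(0.2, 0.6)

The brown hexagon was at (14.4, 3.3) in frame 1 and (14.6, 3.9) in frame 2.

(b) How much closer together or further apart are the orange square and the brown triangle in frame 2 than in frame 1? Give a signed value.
+1.8

Distance in frame 1: 1.9. Distance in frame 2: 3.7.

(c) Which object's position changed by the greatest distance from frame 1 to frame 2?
the brown triangle

(moved 6.2; next 3.7)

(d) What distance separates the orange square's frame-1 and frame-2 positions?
0.7

The orange square moved from (11.3, 5.7) to (11.4, 6.4), a distance of √(0.1² + 0.7²) ≈ 0.7.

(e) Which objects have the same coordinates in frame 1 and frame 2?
the yellow circle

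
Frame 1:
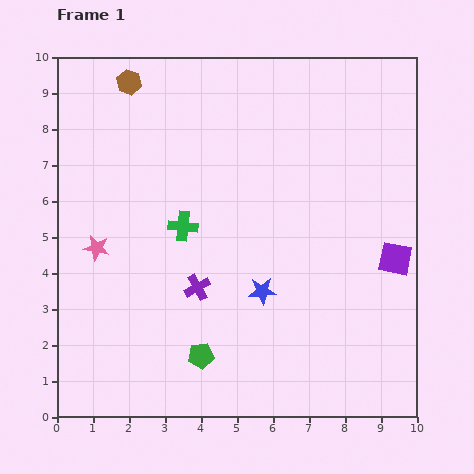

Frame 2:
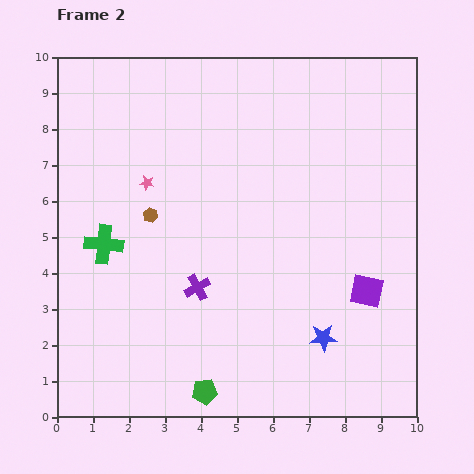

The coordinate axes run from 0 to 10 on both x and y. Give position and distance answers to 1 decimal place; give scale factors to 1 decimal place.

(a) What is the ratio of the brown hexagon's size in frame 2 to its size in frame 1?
0.6×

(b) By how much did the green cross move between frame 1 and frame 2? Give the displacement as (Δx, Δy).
(-2.2, -0.5)

The green cross was at (3.5, 5.3) in frame 1 and (1.3, 4.8) in frame 2.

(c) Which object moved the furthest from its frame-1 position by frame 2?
the brown hexagon

(moved 3.7; next 2.3)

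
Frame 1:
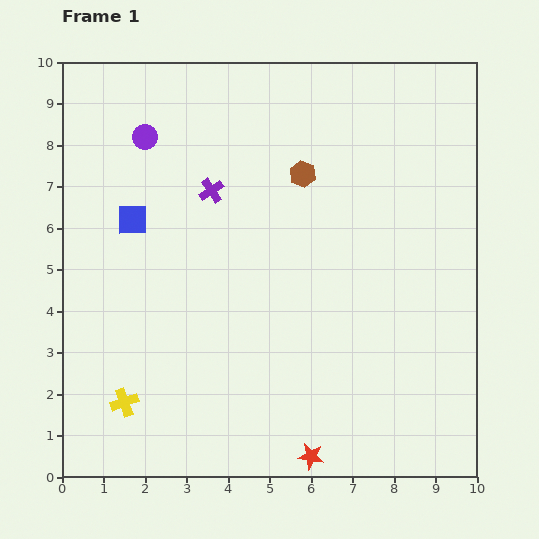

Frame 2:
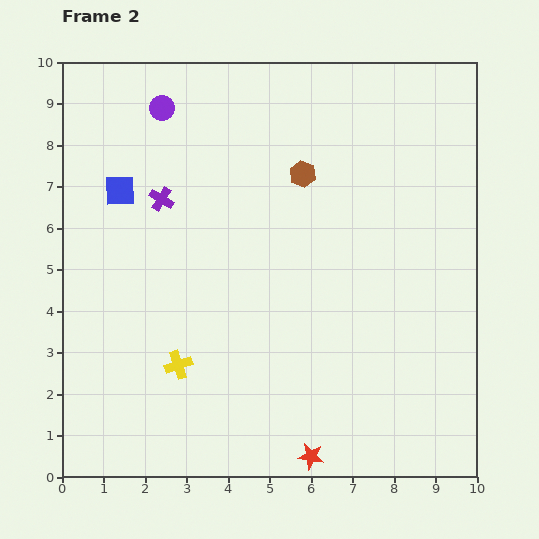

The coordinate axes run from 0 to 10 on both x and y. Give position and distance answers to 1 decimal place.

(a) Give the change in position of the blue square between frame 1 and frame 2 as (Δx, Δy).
(-0.3, 0.7)

The blue square was at (1.7, 6.2) in frame 1 and (1.4, 6.9) in frame 2.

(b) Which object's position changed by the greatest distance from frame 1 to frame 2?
the yellow cross

(moved 1.6; next 1.2)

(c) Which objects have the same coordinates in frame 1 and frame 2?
the brown hexagon, the red star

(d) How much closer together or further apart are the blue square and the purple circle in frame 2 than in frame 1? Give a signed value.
+0.2

Distance in frame 1: 2.0. Distance in frame 2: 2.2.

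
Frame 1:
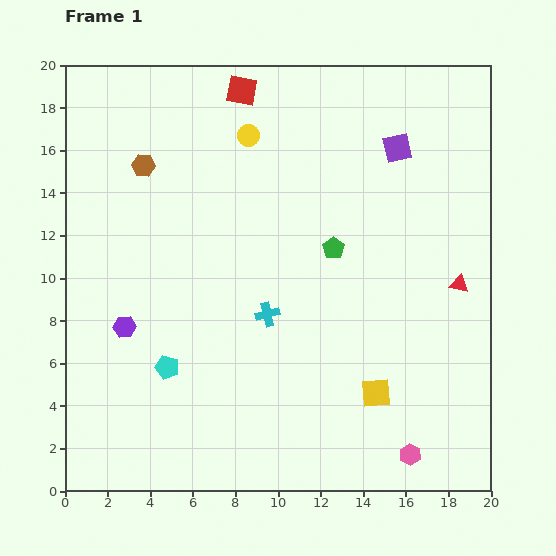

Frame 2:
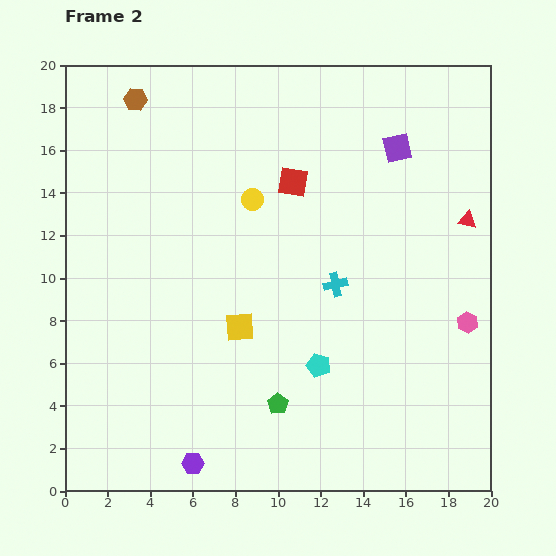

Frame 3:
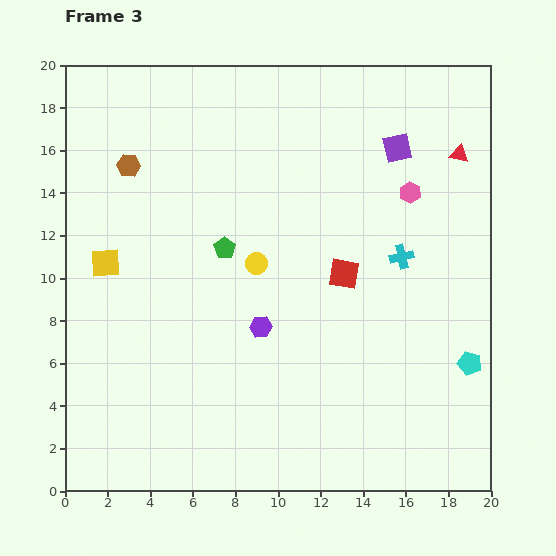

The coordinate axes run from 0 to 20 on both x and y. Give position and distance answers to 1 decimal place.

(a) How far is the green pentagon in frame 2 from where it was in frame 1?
7.7

The green pentagon moved from (12.6, 11.4) to (10.0, 4.1), a distance of √(2.6² + 7.3²) ≈ 7.7.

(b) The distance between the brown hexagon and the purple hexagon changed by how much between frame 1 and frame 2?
+9.6

Distance in frame 1: 7.7. Distance in frame 2: 17.3.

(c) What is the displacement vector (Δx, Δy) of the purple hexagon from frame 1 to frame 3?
(6.4, 0.0)

The purple hexagon was at (2.8, 7.7) in frame 1 and (9.2, 7.7) in frame 3.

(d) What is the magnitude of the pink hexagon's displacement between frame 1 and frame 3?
12.3

The pink hexagon moved from (16.2, 1.7) to (16.2, 14.0), a distance of √(0.0² + 12.3²) ≈ 12.3.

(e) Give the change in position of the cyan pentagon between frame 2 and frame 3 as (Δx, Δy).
(7.1, 0.1)

The cyan pentagon was at (11.9, 5.9) in frame 2 and (19.0, 6.0) in frame 3.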